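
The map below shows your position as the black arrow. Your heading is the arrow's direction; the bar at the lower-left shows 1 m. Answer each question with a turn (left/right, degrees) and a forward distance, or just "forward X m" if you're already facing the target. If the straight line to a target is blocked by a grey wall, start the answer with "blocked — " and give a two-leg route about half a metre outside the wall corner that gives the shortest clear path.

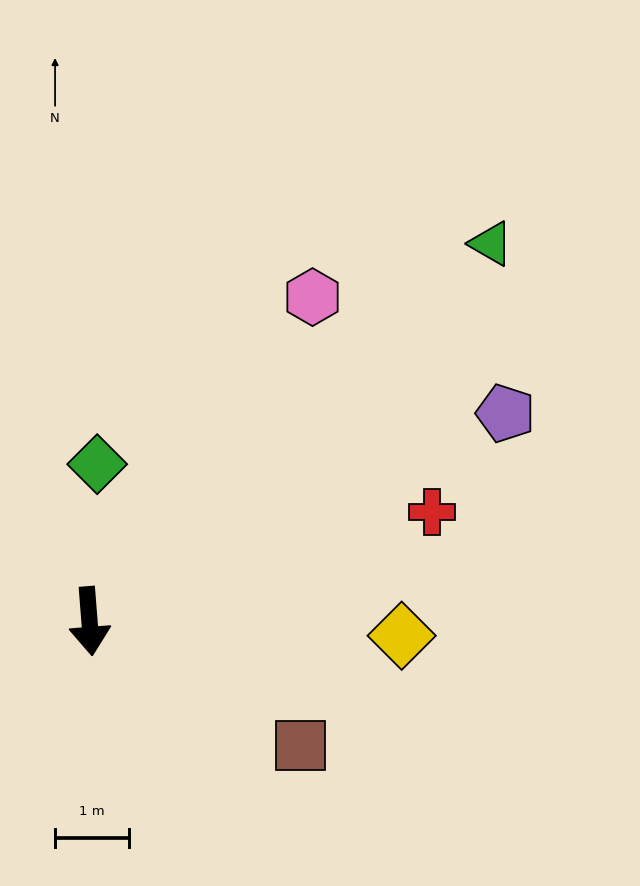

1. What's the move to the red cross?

turn left 103°, forward 4.9 m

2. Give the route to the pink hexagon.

turn left 141°, forward 5.3 m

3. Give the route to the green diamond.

turn left 173°, forward 2.1 m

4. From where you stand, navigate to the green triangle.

turn left 129°, forward 7.4 m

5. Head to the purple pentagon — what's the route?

turn left 112°, forward 6.3 m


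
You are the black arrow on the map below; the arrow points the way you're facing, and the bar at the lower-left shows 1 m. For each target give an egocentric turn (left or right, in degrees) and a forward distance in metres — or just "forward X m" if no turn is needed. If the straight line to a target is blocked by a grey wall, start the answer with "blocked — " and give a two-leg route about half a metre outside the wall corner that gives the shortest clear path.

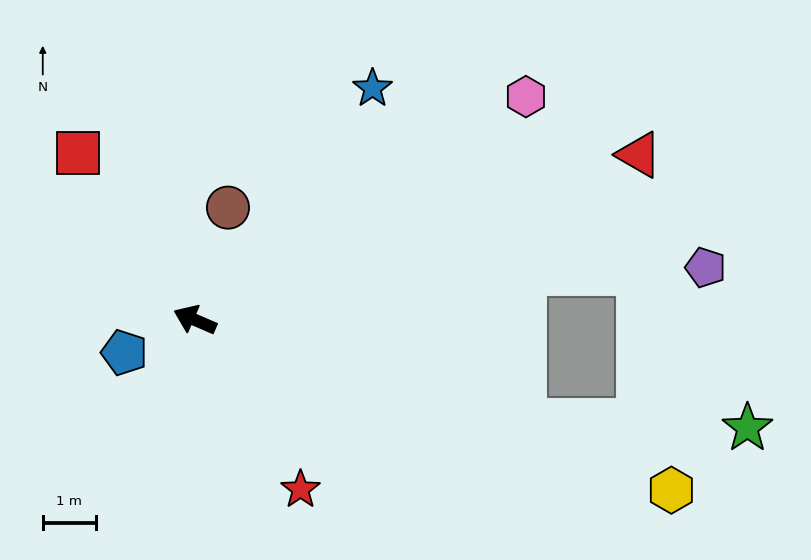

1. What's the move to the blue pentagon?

turn left 48°, forward 1.5 m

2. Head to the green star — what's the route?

blocked — turn right 174°, forward 6.5 m, then turn left 16°, forward 4.2 m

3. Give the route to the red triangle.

turn right 136°, forward 8.9 m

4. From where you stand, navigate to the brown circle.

turn right 83°, forward 2.2 m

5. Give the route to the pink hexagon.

turn right 123°, forward 7.5 m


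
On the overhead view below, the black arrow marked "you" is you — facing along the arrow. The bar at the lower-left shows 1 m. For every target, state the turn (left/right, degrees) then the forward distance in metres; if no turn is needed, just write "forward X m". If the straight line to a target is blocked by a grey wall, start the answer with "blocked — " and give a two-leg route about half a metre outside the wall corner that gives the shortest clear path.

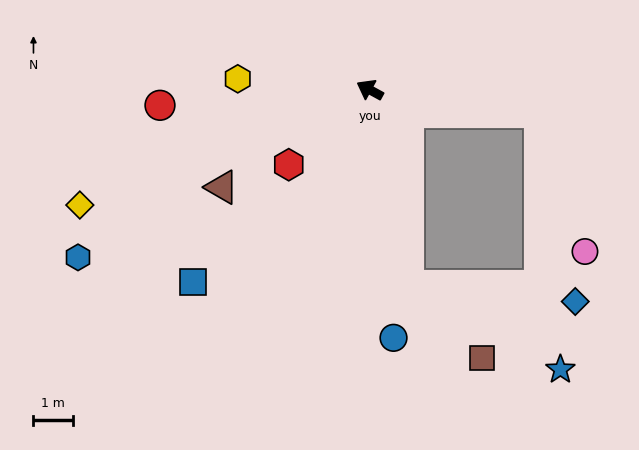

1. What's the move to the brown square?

blocked — turn left 129°, forward 5.1 m, then turn left 36°, forward 2.6 m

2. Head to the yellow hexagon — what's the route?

turn left 24°, forward 3.4 m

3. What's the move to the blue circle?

turn left 124°, forward 6.4 m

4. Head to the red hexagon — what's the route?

turn left 71°, forward 2.8 m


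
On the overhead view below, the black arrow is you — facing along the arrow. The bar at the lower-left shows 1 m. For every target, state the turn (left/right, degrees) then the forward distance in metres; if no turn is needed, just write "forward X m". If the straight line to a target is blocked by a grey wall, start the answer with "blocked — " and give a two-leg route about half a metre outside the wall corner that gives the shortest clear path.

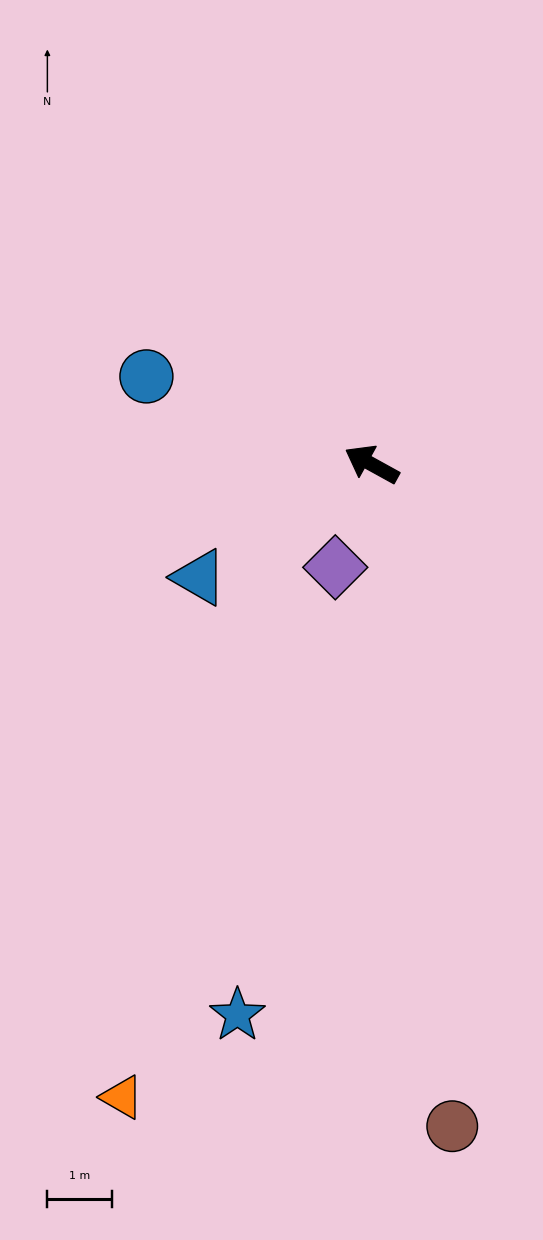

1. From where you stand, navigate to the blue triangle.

turn left 62°, forward 3.2 m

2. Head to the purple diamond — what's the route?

turn left 99°, forward 1.7 m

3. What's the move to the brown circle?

turn left 126°, forward 10.4 m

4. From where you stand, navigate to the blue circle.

turn left 8°, forward 3.8 m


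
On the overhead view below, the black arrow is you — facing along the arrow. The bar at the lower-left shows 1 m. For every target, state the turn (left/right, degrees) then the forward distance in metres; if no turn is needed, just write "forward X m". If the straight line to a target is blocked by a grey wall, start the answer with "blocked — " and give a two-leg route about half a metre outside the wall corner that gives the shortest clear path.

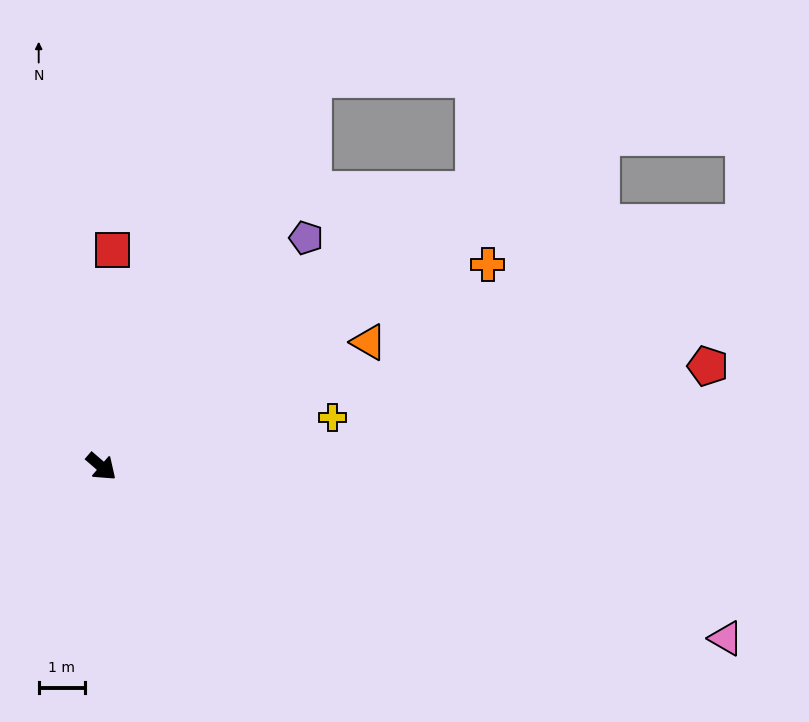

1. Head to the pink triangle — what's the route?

turn left 25°, forward 14.1 m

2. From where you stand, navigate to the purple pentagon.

turn left 89°, forward 6.7 m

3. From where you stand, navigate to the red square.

turn left 128°, forward 4.7 m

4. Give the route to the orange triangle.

turn left 66°, forward 6.4 m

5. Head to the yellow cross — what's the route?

turn left 53°, forward 5.1 m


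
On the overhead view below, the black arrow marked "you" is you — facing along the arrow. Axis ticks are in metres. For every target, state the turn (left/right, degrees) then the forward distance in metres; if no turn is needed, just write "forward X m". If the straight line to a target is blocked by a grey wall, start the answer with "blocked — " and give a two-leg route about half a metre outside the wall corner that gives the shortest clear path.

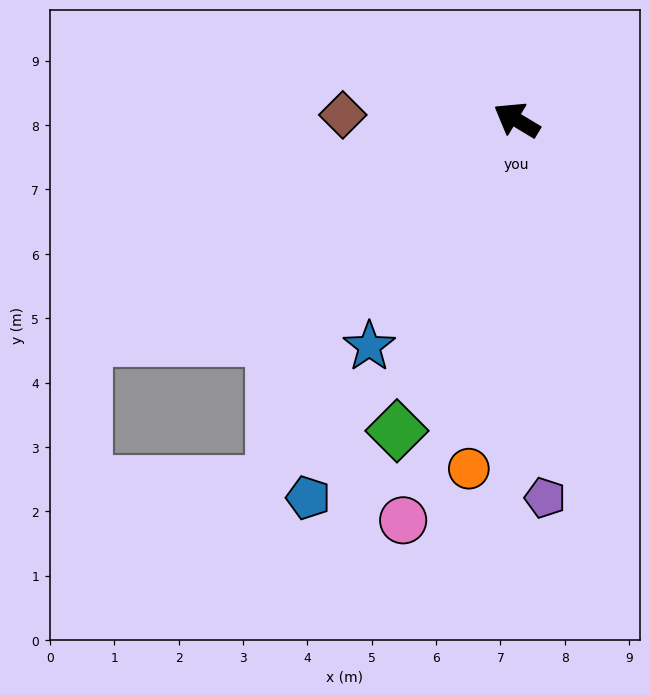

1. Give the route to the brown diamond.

turn left 29°, forward 2.7 m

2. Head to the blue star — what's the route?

turn left 88°, forward 4.2 m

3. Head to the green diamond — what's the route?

turn left 100°, forward 5.2 m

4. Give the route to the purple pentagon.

turn left 125°, forward 5.9 m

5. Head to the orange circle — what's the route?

turn left 113°, forward 5.5 m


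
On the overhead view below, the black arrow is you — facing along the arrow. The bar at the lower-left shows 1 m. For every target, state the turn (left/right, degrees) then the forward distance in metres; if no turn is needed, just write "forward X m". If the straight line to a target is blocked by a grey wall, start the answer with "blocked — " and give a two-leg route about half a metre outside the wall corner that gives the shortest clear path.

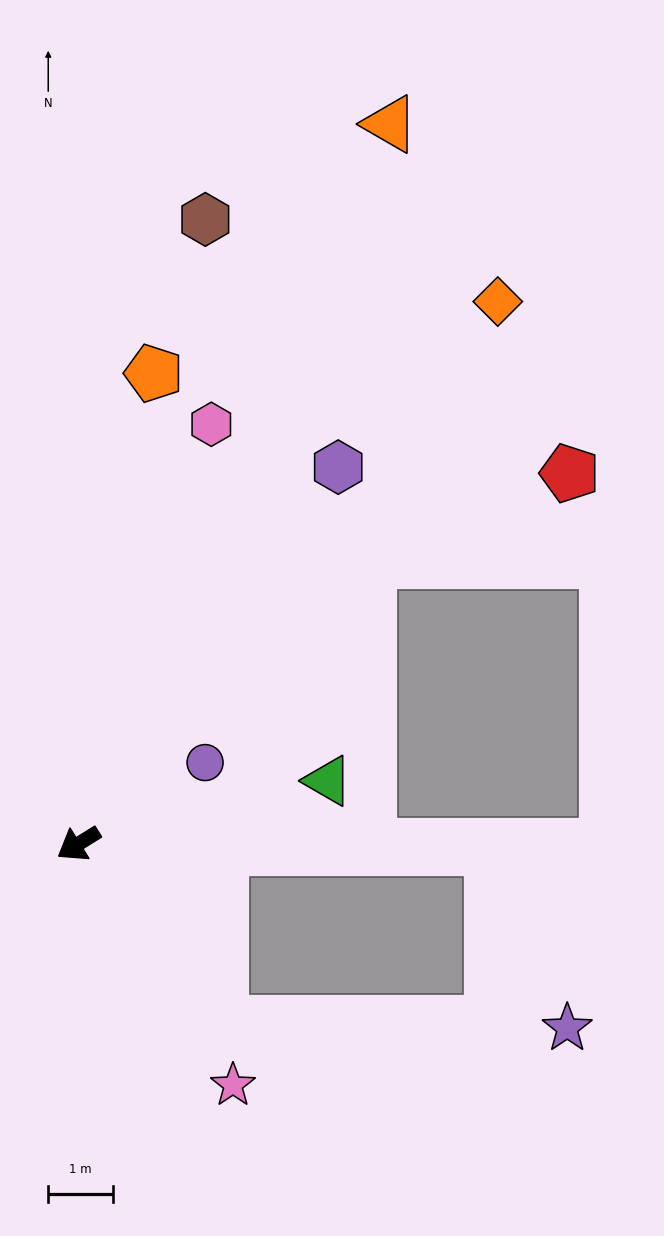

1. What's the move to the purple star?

blocked — turn left 97°, forward 3.5 m, then turn left 50°, forward 5.3 m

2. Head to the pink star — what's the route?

turn left 91°, forward 4.4 m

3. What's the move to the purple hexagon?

turn right 157°, forward 7.1 m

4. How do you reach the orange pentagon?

turn right 131°, forward 7.3 m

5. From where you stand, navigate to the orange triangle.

turn right 145°, forward 12.1 m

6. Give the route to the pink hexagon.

turn right 139°, forward 6.8 m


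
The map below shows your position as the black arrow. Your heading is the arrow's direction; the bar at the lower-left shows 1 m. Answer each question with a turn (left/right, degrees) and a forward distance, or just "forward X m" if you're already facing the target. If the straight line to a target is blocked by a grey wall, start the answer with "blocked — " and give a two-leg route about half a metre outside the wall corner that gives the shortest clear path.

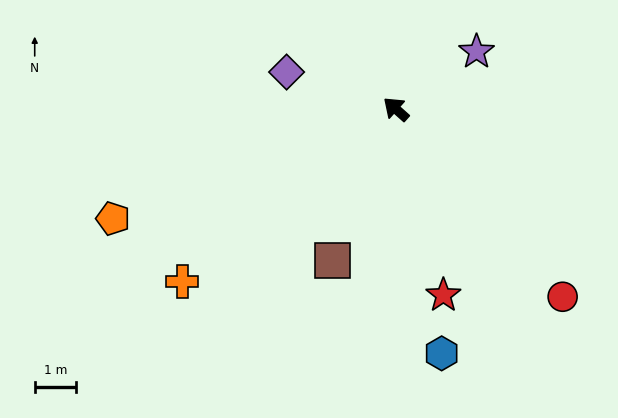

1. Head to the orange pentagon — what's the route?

turn left 63°, forward 7.3 m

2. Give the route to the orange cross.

turn left 81°, forward 6.6 m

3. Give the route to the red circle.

turn left 173°, forward 6.0 m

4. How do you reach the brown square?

turn left 109°, forward 3.9 m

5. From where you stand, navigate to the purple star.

turn right 103°, forward 2.4 m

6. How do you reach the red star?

turn left 146°, forward 4.6 m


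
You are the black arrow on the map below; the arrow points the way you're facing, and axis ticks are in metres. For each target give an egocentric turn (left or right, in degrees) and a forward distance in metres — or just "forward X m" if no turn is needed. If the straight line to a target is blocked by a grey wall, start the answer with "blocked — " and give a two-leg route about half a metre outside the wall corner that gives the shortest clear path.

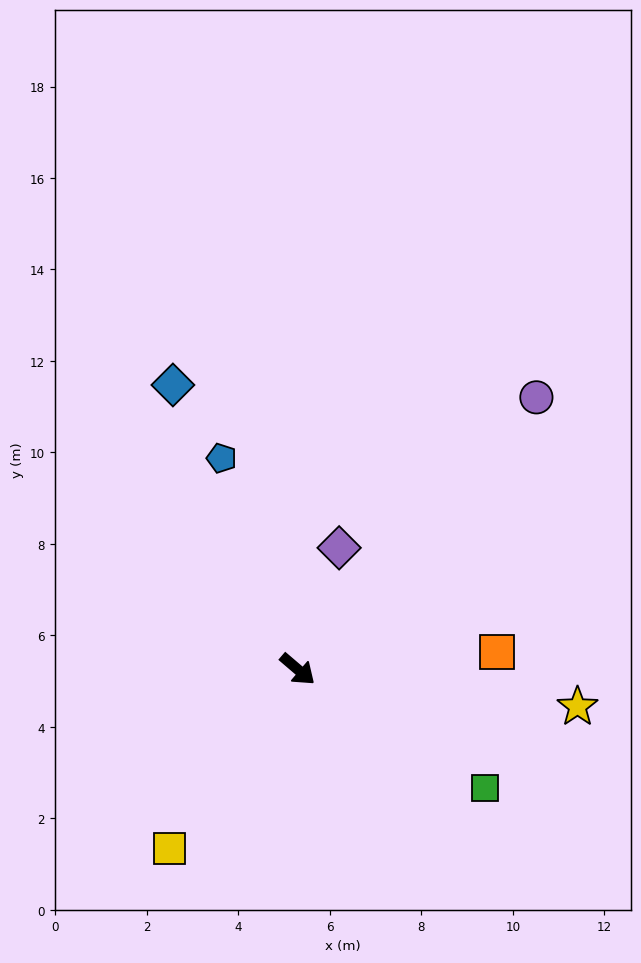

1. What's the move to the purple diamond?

turn left 112°, forward 2.8 m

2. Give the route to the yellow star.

turn left 33°, forward 6.2 m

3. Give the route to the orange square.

turn left 46°, forward 4.4 m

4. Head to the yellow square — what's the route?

turn right 85°, forward 4.8 m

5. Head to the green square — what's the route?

turn left 8°, forward 4.9 m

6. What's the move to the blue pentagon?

turn left 150°, forward 4.9 m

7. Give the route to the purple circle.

turn left 89°, forward 7.9 m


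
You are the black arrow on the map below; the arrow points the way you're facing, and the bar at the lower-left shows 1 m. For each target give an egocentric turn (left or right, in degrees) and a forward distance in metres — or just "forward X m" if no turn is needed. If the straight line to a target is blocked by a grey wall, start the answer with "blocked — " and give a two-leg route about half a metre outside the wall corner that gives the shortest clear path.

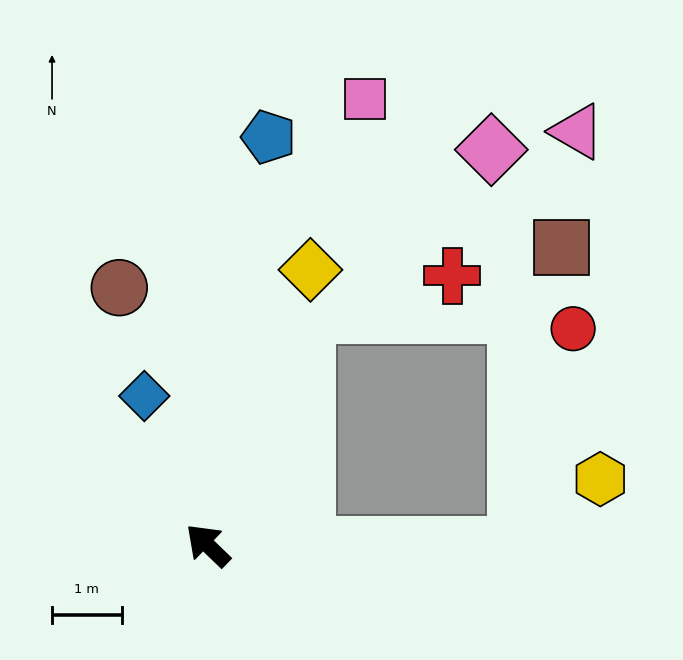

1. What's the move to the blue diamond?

turn right 23°, forward 2.3 m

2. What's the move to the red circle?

blocked — turn right 136°, forward 4.4 m, then turn left 76°, forward 3.2 m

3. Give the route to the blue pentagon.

turn right 55°, forward 5.9 m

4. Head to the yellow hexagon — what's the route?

blocked — turn right 136°, forward 4.4 m, then turn left 39°, forward 1.5 m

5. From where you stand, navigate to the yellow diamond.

turn right 67°, forward 4.2 m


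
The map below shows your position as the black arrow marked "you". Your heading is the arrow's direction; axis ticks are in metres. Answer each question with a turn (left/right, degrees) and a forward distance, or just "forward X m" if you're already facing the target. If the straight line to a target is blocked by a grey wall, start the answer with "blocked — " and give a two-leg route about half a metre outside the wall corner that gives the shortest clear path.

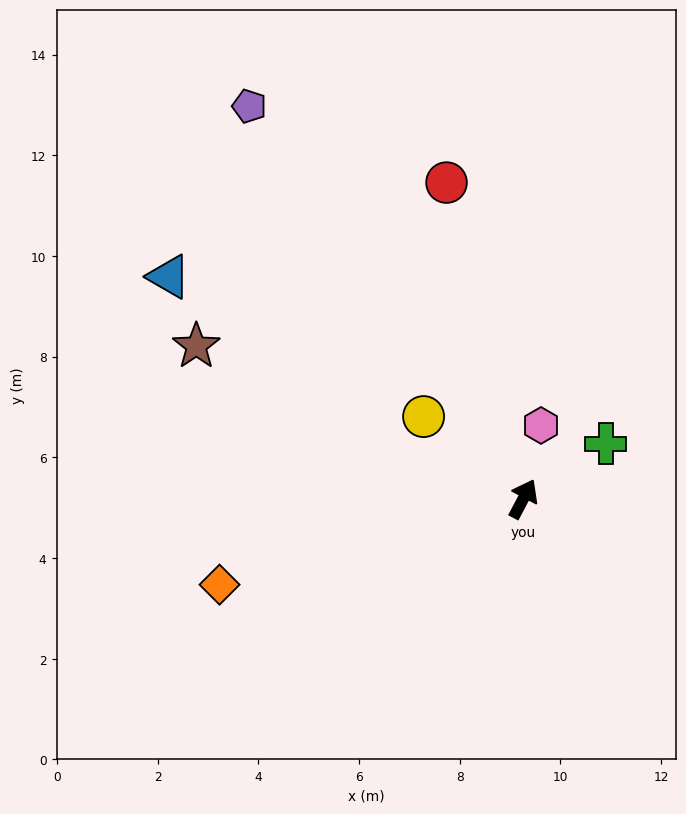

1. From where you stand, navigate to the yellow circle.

turn left 78°, forward 2.6 m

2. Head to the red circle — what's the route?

turn left 41°, forward 6.5 m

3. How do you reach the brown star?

turn left 93°, forward 7.2 m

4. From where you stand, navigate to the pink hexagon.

turn left 14°, forward 1.5 m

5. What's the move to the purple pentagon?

turn left 63°, forward 9.5 m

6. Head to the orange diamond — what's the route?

turn left 134°, forward 6.3 m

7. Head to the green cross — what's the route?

turn right 28°, forward 2.0 m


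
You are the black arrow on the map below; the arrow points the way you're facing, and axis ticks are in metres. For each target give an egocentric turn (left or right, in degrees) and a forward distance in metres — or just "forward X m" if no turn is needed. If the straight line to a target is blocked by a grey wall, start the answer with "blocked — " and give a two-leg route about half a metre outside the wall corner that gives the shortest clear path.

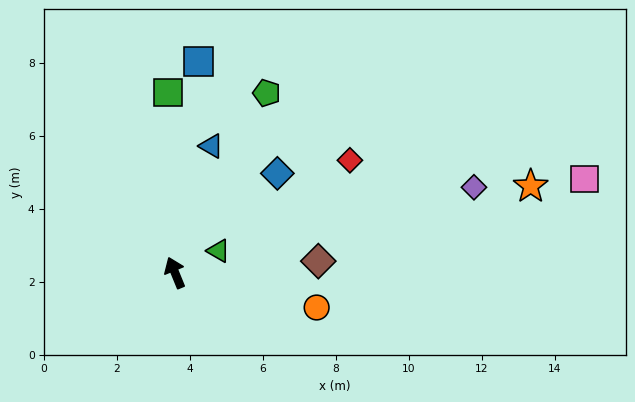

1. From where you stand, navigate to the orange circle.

turn right 126°, forward 4.0 m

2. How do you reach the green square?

turn right 20°, forward 4.9 m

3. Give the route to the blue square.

turn right 29°, forward 5.8 m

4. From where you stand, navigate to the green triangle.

turn right 86°, forward 1.3 m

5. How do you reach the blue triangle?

turn right 38°, forward 3.6 m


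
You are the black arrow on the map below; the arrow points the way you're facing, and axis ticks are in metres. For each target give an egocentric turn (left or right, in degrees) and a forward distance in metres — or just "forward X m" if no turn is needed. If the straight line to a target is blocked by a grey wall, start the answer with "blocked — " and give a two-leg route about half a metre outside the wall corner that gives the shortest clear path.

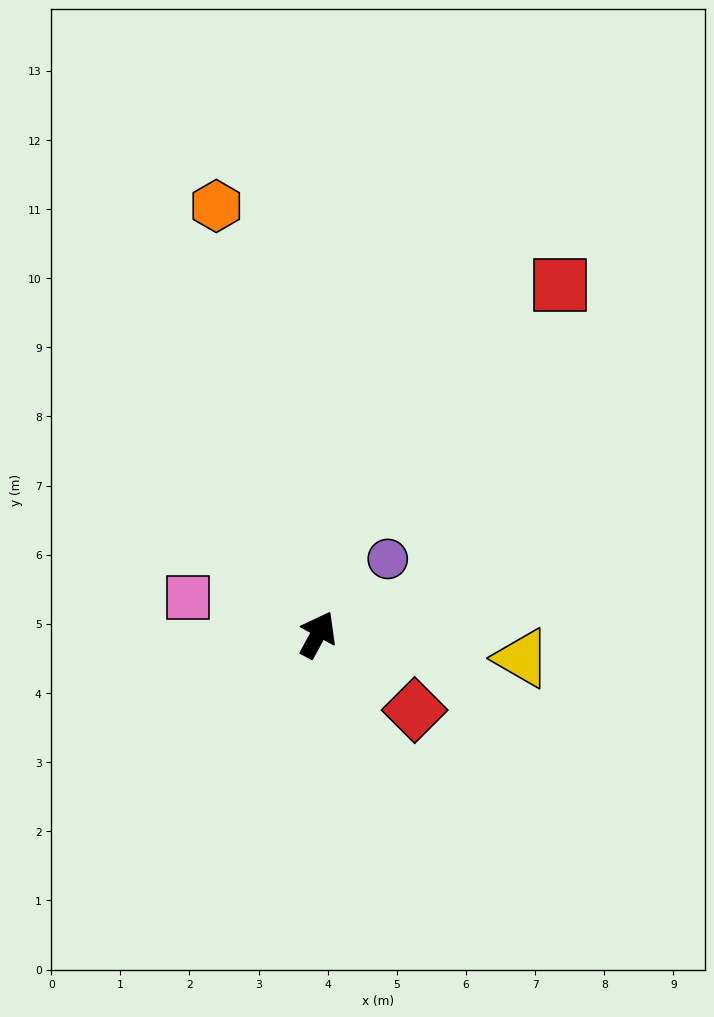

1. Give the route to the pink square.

turn left 102°, forward 1.9 m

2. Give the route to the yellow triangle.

turn right 68°, forward 3.0 m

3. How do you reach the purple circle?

turn right 14°, forward 1.5 m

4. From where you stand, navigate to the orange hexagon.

turn left 42°, forward 6.4 m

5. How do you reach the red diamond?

turn right 100°, forward 1.8 m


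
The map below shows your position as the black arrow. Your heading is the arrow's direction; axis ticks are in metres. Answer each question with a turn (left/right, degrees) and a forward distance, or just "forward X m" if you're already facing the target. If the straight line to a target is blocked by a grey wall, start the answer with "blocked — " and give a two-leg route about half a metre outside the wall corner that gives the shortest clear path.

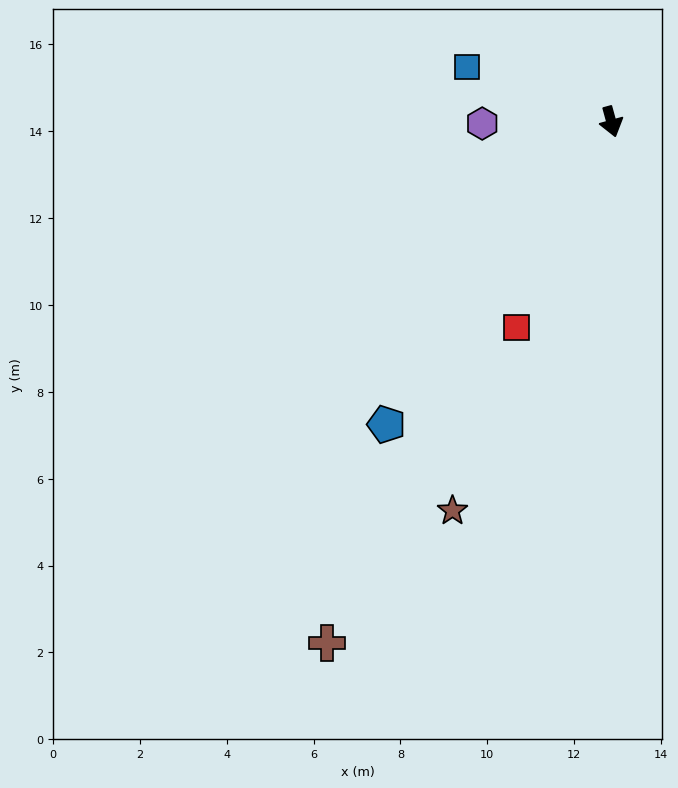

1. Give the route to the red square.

turn right 40°, forward 5.2 m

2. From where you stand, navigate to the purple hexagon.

turn right 105°, forward 3.0 m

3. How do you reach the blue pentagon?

turn right 52°, forward 8.7 m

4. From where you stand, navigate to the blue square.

turn right 126°, forward 3.6 m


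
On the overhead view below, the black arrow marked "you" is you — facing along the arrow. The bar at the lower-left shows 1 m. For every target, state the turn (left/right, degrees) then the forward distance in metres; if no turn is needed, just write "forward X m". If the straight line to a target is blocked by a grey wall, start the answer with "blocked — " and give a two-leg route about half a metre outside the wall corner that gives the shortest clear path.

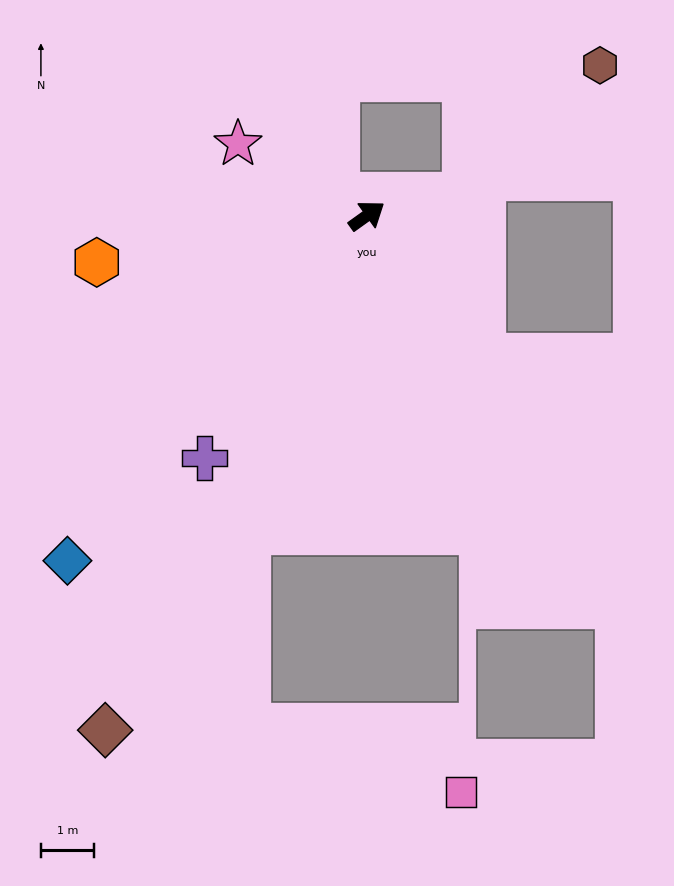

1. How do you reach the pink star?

turn left 115°, forward 2.8 m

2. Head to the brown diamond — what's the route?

turn right 153°, forward 10.8 m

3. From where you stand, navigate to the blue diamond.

turn right 167°, forward 8.6 m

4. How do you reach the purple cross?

turn right 159°, forward 5.5 m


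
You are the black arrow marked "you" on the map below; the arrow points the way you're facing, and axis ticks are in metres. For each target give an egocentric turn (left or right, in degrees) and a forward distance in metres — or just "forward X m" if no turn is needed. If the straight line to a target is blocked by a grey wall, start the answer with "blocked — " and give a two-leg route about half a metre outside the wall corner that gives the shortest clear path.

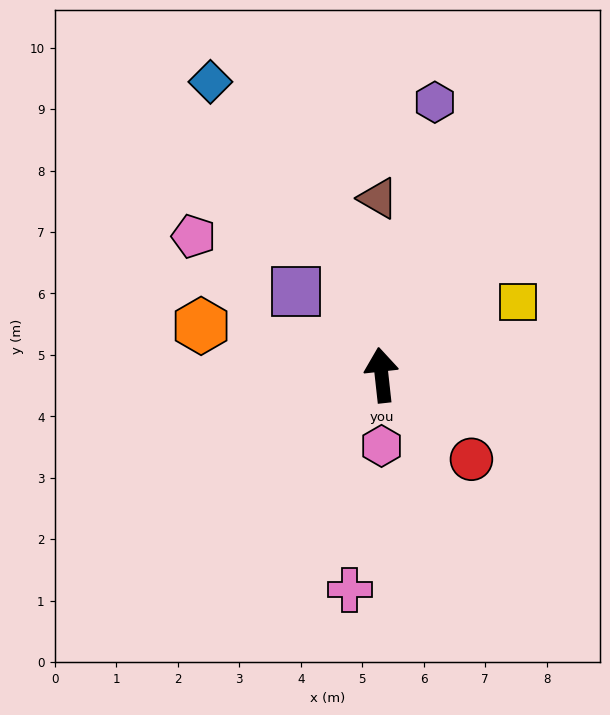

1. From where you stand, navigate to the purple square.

turn left 39°, forward 1.9 m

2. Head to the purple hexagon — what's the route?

turn right 17°, forward 4.5 m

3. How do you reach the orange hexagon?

turn left 68°, forward 3.0 m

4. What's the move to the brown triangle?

turn right 5°, forward 2.9 m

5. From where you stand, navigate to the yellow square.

turn right 68°, forward 2.5 m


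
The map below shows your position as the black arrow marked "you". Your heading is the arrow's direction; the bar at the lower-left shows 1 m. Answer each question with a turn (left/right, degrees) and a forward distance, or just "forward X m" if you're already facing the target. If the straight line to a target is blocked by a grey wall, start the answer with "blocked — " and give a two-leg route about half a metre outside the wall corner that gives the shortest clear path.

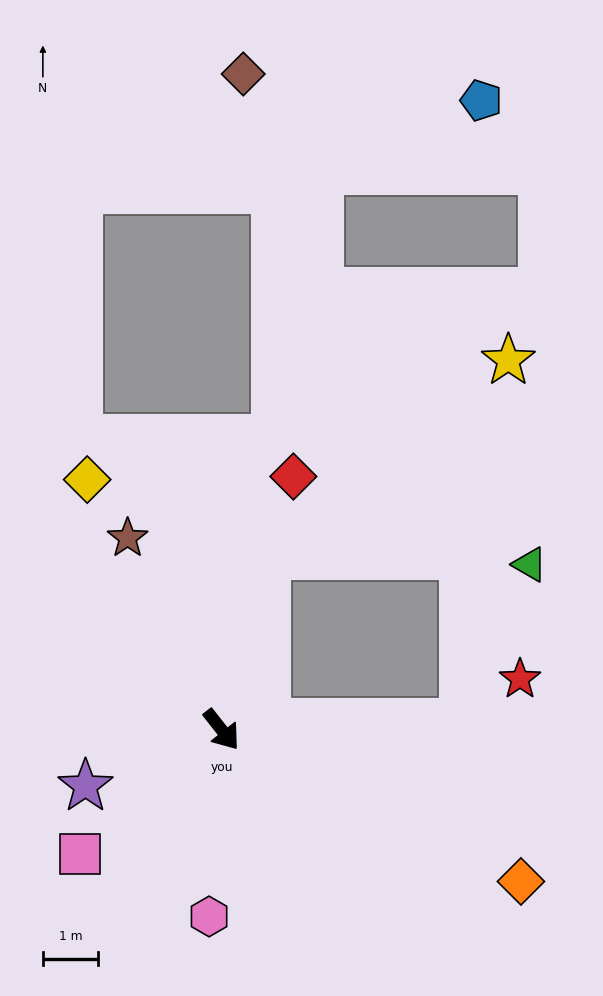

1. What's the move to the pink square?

turn right 87°, forward 3.4 m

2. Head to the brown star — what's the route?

turn left 168°, forward 3.9 m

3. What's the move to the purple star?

turn right 106°, forward 2.7 m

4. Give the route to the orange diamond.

turn left 25°, forward 6.1 m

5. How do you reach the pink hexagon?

turn right 42°, forward 3.4 m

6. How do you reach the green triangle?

blocked — turn left 54°, forward 4.4 m, then turn left 65°, forward 3.1 m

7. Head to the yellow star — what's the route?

blocked — turn left 127°, forward 3.3 m, then turn right 36°, forward 5.6 m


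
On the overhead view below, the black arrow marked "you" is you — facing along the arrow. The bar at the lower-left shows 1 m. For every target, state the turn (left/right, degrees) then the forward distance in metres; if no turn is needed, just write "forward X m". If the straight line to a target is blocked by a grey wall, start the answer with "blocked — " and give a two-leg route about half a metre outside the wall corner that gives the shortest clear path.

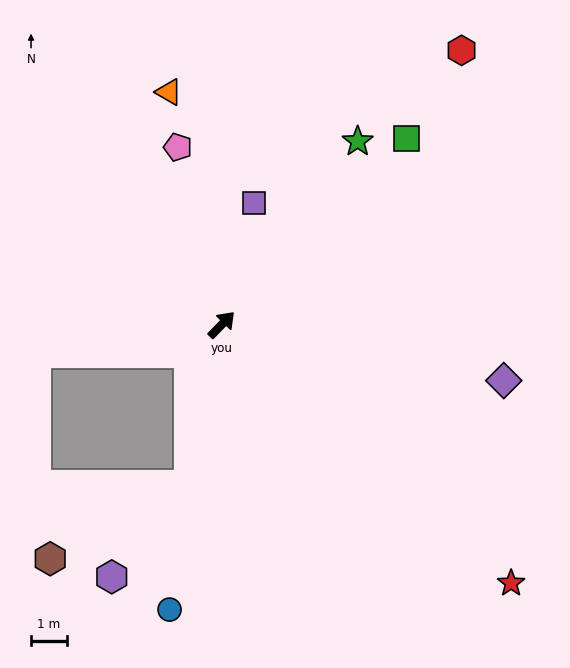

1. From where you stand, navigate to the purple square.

turn left 29°, forward 3.5 m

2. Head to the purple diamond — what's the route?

turn right 57°, forward 8.0 m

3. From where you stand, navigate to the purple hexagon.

blocked — turn right 147°, forward 4.6 m, then turn right 29°, forward 3.3 m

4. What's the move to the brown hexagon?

blocked — turn right 147°, forward 4.6 m, then turn right 51°, forward 4.4 m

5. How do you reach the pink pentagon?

turn left 58°, forward 5.1 m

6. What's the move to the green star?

turn left 8°, forward 6.4 m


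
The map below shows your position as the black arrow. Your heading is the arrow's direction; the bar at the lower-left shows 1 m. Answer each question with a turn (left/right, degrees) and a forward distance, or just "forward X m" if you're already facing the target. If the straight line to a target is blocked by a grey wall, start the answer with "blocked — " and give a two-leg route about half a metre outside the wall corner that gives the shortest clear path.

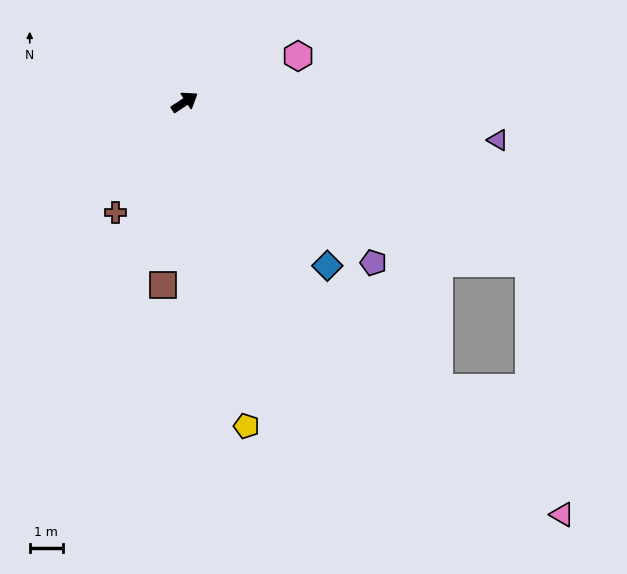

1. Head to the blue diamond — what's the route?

turn right 82°, forward 6.6 m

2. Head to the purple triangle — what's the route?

turn right 40°, forward 9.6 m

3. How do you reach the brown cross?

turn right 155°, forward 3.9 m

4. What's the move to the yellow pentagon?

turn right 113°, forward 10.0 m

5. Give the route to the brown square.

turn right 130°, forward 5.6 m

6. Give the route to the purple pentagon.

turn right 74°, forward 7.5 m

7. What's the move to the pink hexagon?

turn right 11°, forward 3.7 m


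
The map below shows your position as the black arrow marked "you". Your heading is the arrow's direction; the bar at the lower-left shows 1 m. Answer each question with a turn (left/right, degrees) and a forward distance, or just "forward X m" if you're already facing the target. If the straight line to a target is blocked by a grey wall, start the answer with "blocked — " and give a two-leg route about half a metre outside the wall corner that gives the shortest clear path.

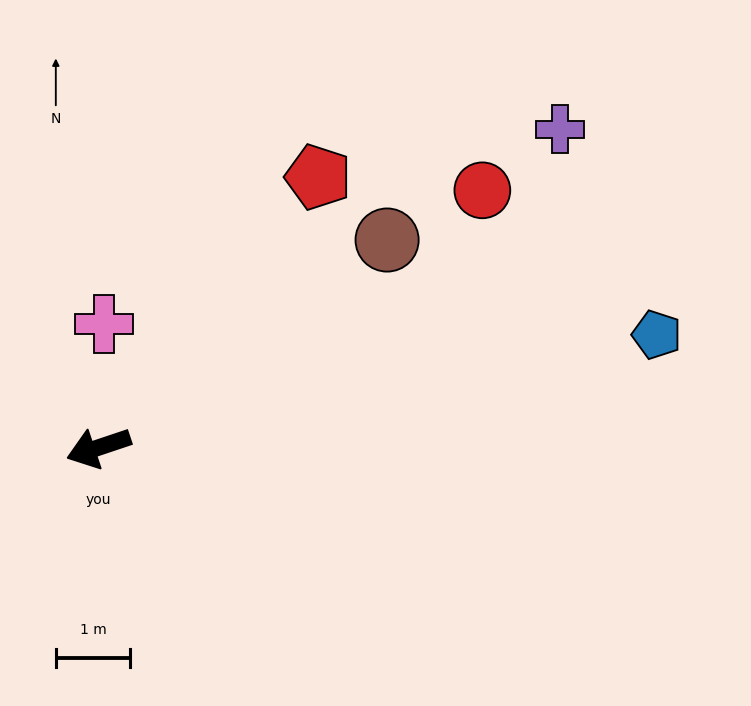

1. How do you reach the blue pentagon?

turn left 173°, forward 7.6 m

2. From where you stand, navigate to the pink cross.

turn right 111°, forward 1.7 m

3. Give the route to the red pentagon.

turn right 148°, forward 4.7 m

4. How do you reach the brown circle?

turn right 163°, forward 4.8 m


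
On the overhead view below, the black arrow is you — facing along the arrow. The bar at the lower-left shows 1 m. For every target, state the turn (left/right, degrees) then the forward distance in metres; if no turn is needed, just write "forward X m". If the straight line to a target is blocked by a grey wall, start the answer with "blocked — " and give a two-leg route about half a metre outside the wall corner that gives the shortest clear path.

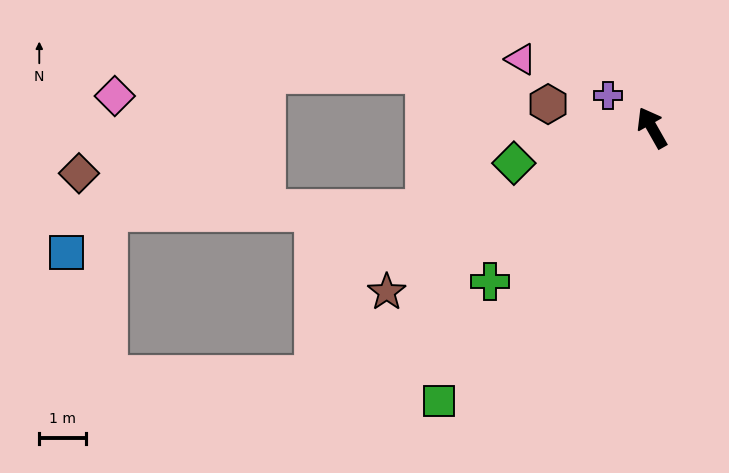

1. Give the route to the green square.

turn left 112°, forward 7.4 m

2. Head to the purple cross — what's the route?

turn left 24°, forward 1.2 m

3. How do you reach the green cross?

turn left 104°, forward 4.8 m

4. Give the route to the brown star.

turn left 92°, forward 6.7 m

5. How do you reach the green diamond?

turn left 75°, forward 3.0 m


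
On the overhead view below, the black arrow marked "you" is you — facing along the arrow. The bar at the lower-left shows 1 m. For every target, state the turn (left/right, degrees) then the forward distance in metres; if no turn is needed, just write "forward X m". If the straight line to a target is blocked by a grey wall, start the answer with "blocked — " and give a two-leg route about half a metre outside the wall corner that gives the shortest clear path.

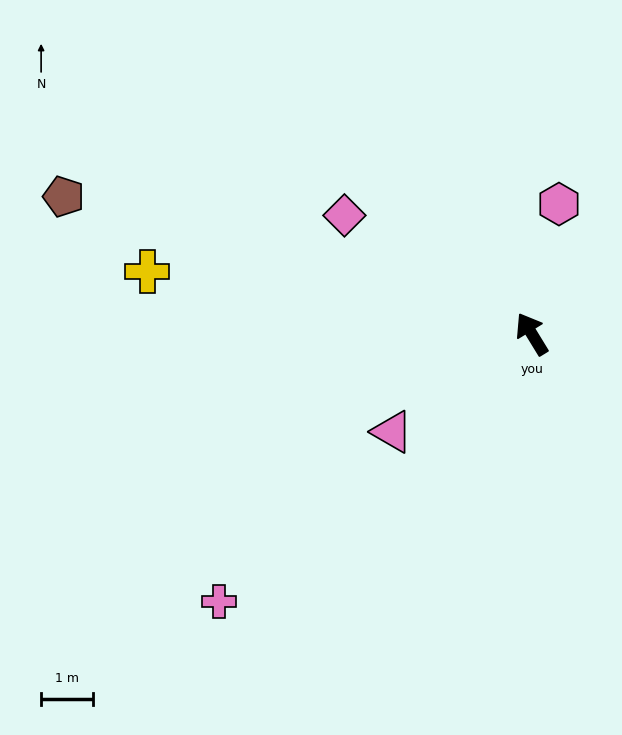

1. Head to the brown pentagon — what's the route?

turn left 42°, forward 9.4 m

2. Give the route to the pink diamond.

turn left 26°, forward 4.3 m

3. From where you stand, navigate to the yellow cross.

turn left 49°, forward 7.5 m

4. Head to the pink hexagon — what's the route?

turn right 43°, forward 2.6 m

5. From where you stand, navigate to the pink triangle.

turn left 94°, forward 3.3 m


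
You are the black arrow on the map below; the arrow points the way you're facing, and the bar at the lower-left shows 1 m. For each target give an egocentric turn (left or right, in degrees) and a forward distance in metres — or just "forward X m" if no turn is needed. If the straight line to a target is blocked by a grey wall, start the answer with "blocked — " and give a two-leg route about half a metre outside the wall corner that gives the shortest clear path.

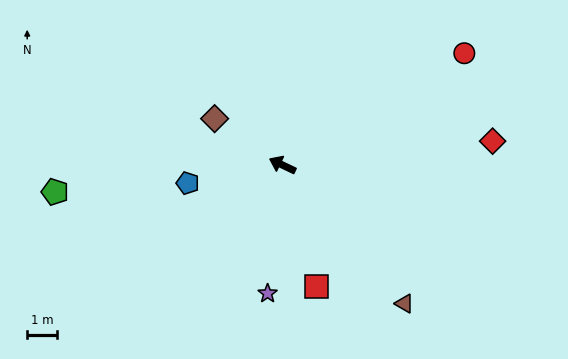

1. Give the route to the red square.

turn left 131°, forward 4.2 m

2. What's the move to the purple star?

turn left 109°, forward 4.3 m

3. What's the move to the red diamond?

turn right 148°, forward 7.1 m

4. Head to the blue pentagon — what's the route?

turn left 36°, forward 3.2 m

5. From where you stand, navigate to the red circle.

turn right 123°, forward 7.1 m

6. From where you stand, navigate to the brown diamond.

turn right 9°, forward 2.7 m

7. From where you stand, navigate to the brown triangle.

turn left 157°, forward 6.2 m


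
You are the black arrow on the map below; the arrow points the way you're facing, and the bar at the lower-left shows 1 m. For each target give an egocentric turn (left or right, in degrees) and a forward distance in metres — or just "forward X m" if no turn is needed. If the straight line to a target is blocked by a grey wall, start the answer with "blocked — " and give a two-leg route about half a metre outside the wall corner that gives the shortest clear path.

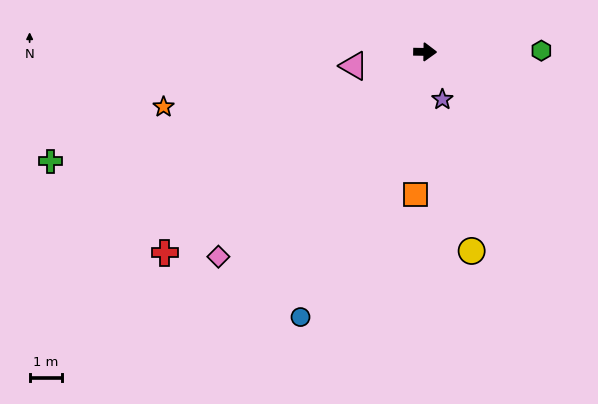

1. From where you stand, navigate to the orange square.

turn right 93°, forward 4.5 m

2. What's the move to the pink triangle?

turn right 168°, forward 2.3 m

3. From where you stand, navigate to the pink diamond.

turn right 134°, forward 9.1 m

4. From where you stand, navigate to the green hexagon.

forward 3.6 m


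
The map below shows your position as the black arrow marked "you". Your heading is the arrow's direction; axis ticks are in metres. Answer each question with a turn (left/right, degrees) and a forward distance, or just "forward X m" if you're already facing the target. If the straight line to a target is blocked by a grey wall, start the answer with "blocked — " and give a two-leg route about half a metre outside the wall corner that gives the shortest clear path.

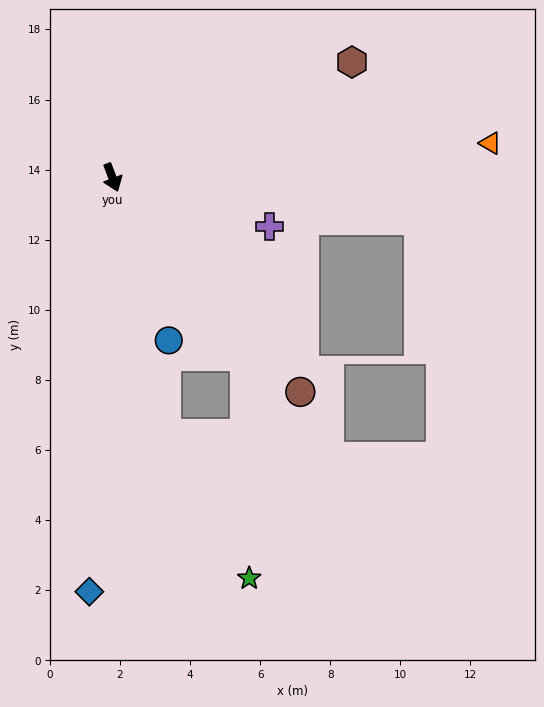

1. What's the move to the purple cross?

turn left 52°, forward 4.7 m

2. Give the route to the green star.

blocked — turn right 9°, forward 7.5 m, then turn left 18°, forward 4.7 m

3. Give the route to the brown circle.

turn left 20°, forward 8.1 m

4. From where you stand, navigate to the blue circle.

forward 4.9 m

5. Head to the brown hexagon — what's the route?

turn left 95°, forward 7.6 m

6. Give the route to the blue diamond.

turn right 24°, forward 11.8 m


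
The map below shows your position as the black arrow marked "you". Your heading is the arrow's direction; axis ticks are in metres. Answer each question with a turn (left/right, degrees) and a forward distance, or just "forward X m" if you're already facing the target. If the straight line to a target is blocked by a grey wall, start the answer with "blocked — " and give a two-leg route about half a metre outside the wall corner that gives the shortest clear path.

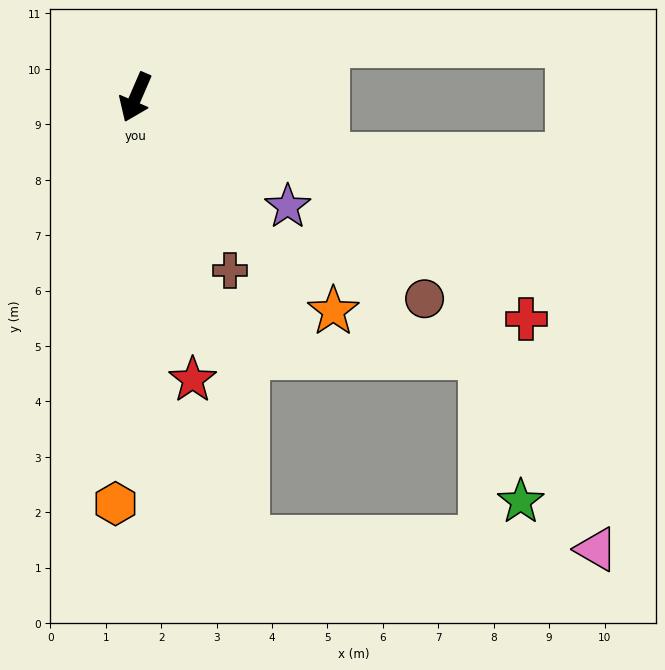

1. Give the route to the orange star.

turn left 66°, forward 5.3 m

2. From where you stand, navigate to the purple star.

turn left 78°, forward 3.4 m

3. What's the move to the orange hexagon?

turn left 21°, forward 7.3 m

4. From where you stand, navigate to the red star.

turn left 35°, forward 5.2 m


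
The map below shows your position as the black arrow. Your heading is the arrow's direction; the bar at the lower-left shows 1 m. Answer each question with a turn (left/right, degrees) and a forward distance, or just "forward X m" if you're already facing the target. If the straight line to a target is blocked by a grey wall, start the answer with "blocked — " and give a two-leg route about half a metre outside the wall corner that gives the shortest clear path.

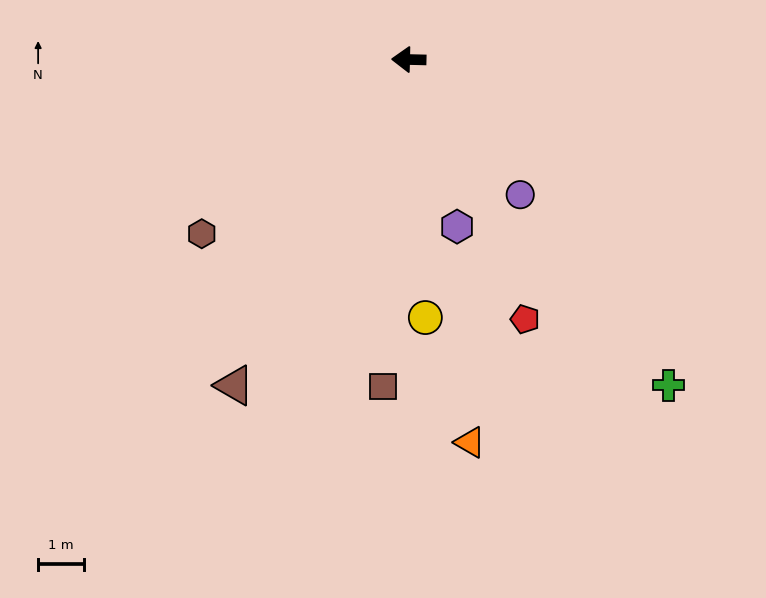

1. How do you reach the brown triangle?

turn left 63°, forward 8.1 m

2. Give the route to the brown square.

turn left 87°, forward 7.2 m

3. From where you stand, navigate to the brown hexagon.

turn left 41°, forward 5.9 m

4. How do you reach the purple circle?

turn left 131°, forward 3.8 m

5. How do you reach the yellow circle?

turn left 95°, forward 5.6 m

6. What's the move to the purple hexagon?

turn left 107°, forward 3.8 m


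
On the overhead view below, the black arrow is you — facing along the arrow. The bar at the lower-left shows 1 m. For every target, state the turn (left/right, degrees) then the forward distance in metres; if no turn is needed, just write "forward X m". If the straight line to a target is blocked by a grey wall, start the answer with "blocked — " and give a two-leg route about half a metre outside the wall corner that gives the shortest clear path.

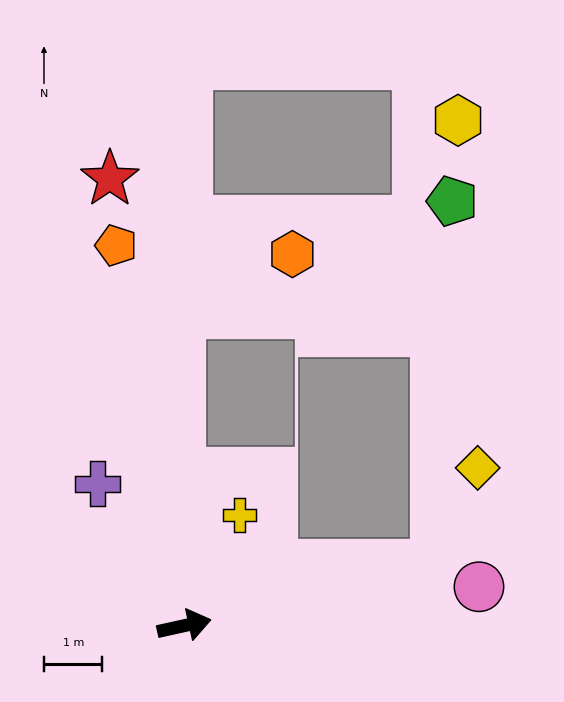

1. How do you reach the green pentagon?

blocked — forward 4.4 m, then turn left 75°, forward 6.2 m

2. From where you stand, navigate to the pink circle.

turn right 5°, forward 5.1 m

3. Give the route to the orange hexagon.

blocked — turn left 78°, forward 5.3 m, then turn right 62°, forward 2.2 m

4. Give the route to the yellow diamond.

blocked — forward 4.4 m, then turn left 54°, forward 1.8 m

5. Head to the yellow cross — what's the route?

turn left 51°, forward 2.1 m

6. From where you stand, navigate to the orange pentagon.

turn left 88°, forward 6.6 m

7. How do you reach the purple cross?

turn left 109°, forward 2.8 m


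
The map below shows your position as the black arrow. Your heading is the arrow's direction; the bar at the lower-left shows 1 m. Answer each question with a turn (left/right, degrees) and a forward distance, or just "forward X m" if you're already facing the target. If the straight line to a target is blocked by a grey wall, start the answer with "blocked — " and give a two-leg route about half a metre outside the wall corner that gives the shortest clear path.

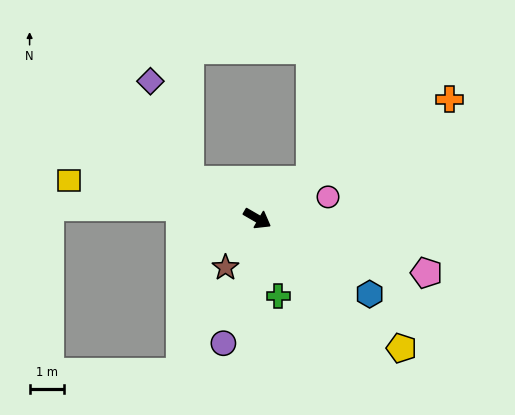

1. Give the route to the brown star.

turn right 93°, forward 1.7 m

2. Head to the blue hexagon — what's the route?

turn right 4°, forward 4.0 m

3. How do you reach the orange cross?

turn left 62°, forward 6.7 m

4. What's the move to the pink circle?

turn left 47°, forward 2.2 m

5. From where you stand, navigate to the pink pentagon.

turn left 12°, forward 5.2 m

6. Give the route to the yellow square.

turn right 161°, forward 5.7 m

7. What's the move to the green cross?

turn right 45°, forward 2.4 m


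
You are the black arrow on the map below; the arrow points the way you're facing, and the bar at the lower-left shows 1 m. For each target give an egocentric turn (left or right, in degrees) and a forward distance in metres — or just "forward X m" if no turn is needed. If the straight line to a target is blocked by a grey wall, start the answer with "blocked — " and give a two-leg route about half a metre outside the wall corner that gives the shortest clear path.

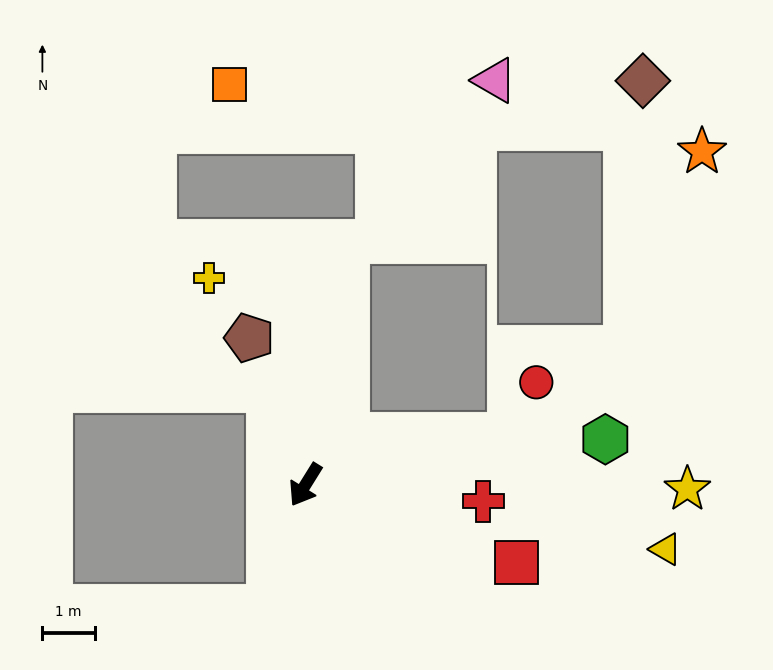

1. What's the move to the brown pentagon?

turn right 127°, forward 3.0 m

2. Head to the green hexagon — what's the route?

turn left 131°, forward 5.8 m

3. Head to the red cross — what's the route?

turn left 117°, forward 3.4 m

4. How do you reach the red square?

turn left 102°, forward 4.3 m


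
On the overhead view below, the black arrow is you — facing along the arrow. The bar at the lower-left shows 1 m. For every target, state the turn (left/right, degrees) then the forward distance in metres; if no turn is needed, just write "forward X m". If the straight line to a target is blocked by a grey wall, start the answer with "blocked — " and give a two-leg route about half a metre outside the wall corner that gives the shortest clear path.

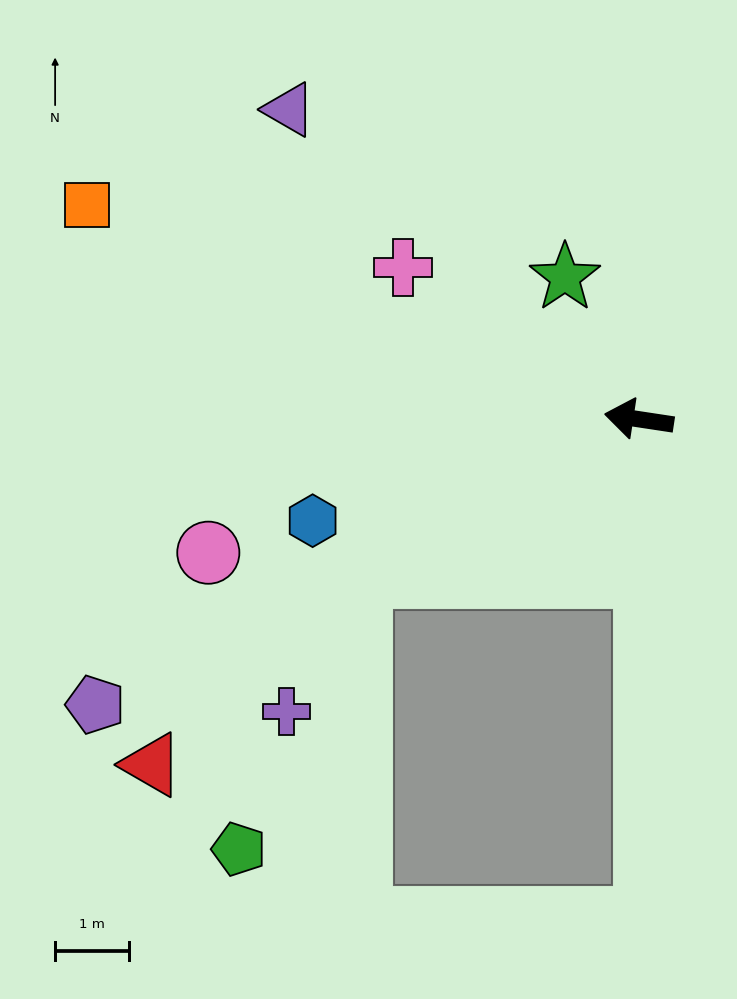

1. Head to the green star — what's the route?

turn right 54°, forward 2.2 m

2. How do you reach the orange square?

turn right 13°, forward 8.0 m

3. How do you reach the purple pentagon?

turn left 36°, forward 8.3 m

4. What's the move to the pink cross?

turn right 24°, forward 3.8 m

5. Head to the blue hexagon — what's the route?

turn left 26°, forward 4.6 m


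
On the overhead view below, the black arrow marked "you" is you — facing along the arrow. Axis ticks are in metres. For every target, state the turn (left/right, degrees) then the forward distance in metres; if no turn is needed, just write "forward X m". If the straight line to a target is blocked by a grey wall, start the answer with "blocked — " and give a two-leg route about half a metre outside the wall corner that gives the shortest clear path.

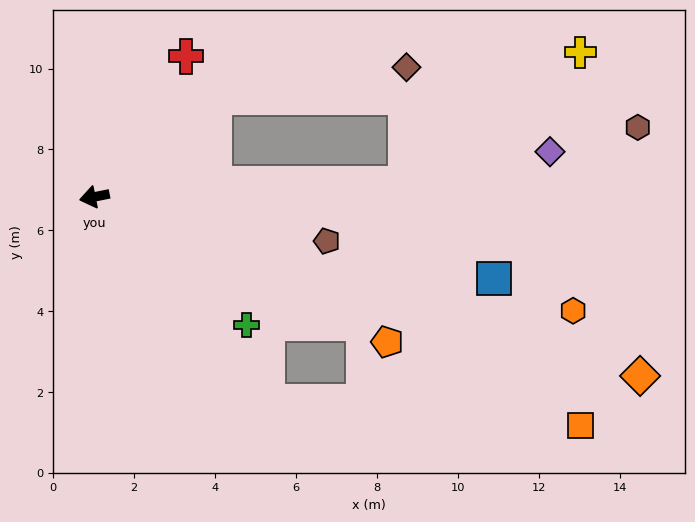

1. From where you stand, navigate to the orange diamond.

turn left 150°, forward 14.2 m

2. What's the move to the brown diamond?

blocked — turn right 152°, forward 3.9 m, then turn right 30°, forward 4.8 m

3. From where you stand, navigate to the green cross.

turn left 129°, forward 4.9 m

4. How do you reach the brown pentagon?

turn left 158°, forward 5.8 m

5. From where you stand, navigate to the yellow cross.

blocked — turn left 171°, forward 7.7 m, then turn left 34°, forward 5.4 m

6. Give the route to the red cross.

turn right 134°, forward 4.1 m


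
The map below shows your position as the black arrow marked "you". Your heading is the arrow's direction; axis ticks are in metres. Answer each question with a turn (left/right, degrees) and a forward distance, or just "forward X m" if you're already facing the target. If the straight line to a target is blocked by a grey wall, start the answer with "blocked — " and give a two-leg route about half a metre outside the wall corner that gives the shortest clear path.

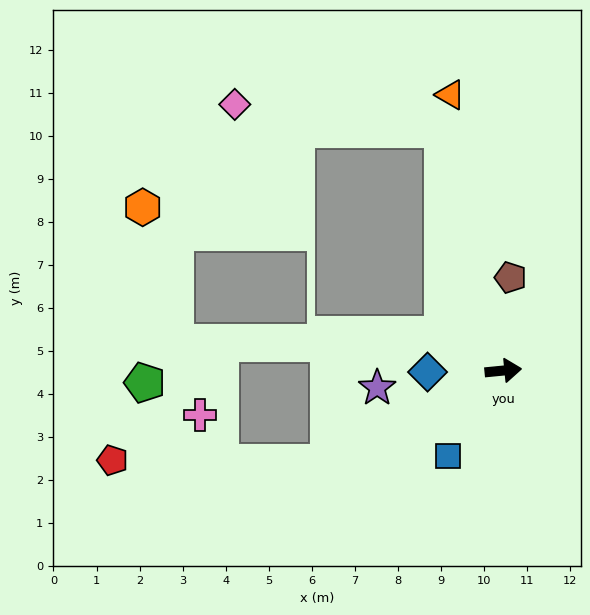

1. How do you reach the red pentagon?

blocked — turn right 158°, forward 4.6 m, then turn right 28°, forward 5.0 m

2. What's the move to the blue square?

turn right 128°, forward 2.4 m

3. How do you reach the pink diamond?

blocked — turn left 99°, forward 5.8 m, then turn left 69°, forward 4.9 m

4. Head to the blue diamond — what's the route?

turn left 176°, forward 1.8 m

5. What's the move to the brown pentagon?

turn left 80°, forward 2.2 m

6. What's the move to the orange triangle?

turn left 95°, forward 6.5 m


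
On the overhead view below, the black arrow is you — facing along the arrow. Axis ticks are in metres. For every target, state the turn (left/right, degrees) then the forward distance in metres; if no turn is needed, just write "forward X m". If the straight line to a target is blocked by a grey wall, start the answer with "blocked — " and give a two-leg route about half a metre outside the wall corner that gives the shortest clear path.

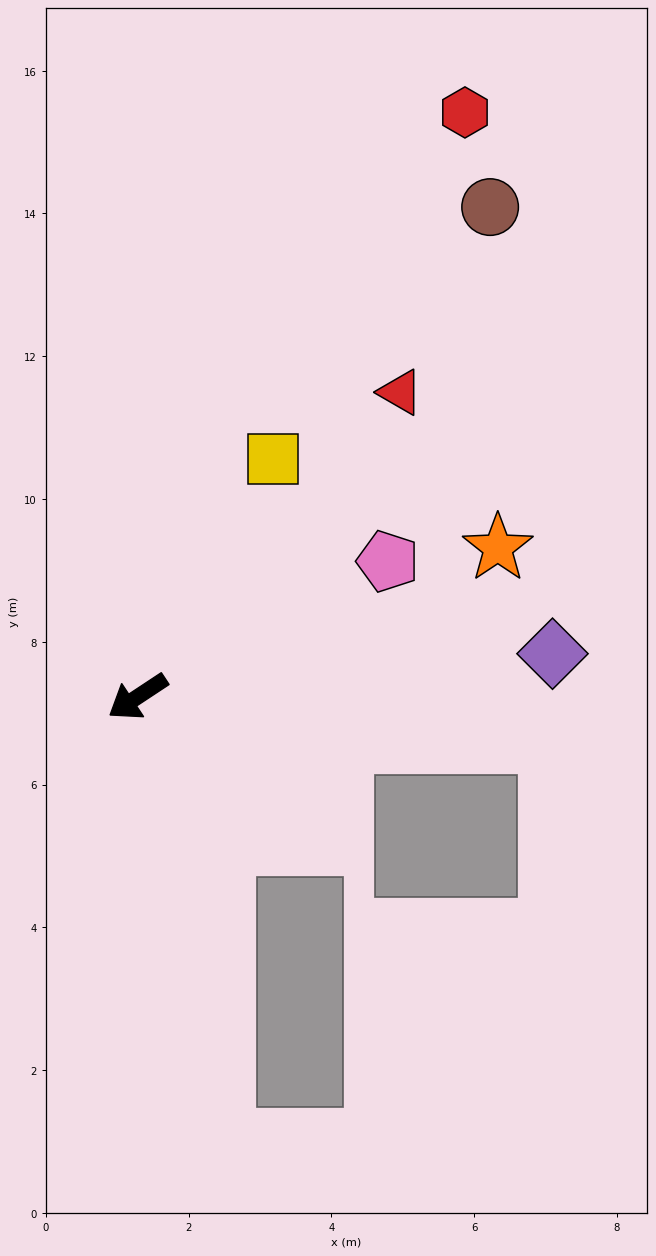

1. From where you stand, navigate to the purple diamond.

turn left 152°, forward 5.8 m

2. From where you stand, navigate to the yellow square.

turn right 153°, forward 3.8 m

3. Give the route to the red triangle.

turn right 164°, forward 5.6 m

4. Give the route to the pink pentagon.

turn left 175°, forward 4.0 m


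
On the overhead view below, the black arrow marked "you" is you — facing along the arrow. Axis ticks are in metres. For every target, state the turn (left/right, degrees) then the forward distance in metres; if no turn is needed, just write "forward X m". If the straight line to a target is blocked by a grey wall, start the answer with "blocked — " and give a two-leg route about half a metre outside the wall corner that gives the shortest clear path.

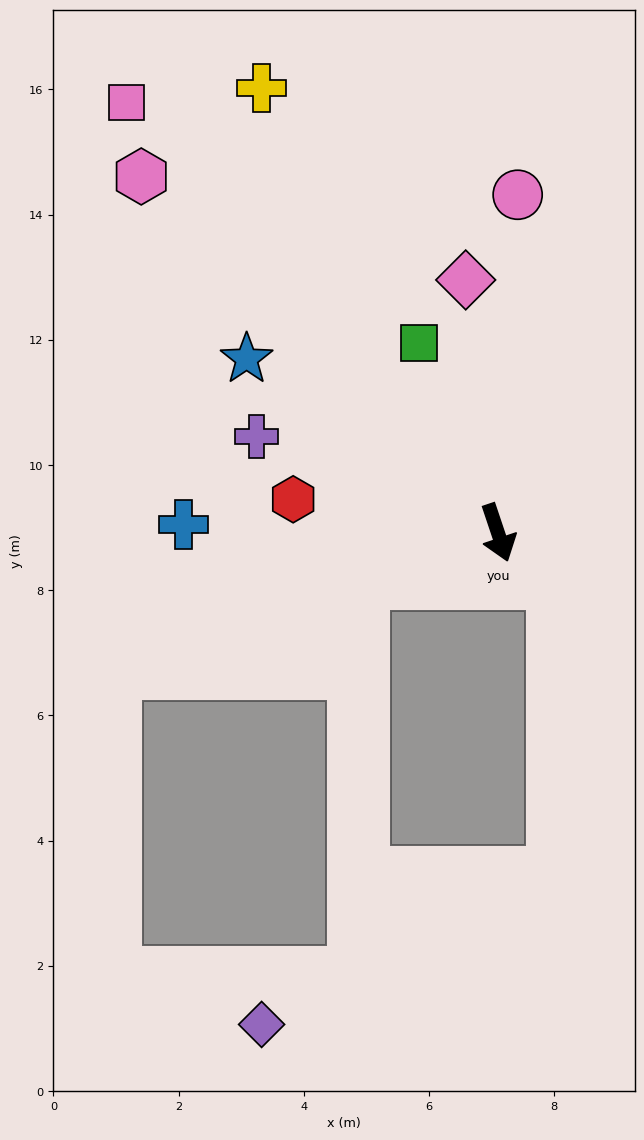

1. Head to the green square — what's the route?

turn right 176°, forward 3.3 m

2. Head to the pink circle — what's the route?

turn left 158°, forward 5.4 m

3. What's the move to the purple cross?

turn right 130°, forward 4.2 m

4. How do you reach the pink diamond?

turn left 169°, forward 4.1 m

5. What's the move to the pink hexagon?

turn right 154°, forward 8.1 m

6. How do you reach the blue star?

turn right 143°, forward 4.9 m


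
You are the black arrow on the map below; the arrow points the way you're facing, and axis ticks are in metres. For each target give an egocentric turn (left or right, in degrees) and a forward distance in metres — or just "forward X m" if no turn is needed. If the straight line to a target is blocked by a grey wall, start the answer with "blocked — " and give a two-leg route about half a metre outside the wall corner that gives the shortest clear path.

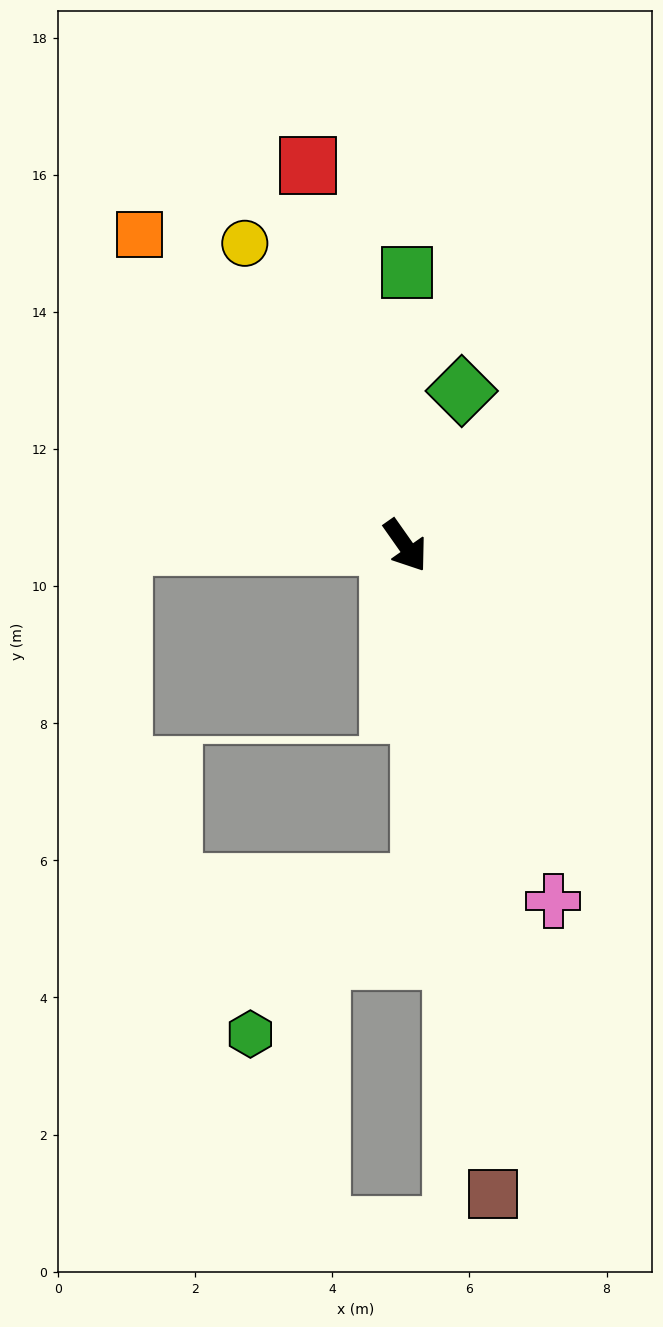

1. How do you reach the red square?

turn left 159°, forward 5.7 m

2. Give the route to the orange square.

turn right 175°, forward 6.0 m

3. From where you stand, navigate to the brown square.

turn right 27°, forward 9.5 m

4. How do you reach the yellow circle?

turn left 173°, forward 5.0 m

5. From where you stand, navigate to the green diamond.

turn left 125°, forward 2.4 m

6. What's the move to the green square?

turn left 145°, forward 4.0 m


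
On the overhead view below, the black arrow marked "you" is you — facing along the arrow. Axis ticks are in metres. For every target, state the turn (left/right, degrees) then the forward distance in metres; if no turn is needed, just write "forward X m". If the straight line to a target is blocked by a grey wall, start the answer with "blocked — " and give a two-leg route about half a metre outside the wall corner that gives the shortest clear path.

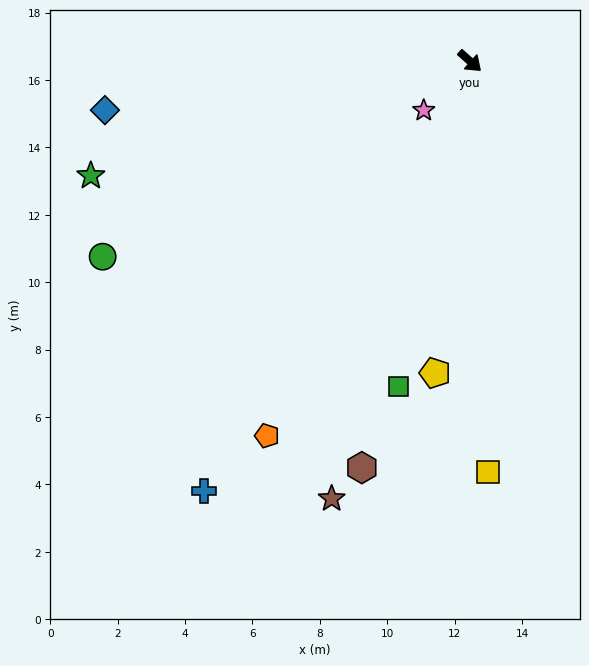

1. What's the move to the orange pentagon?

turn right 77°, forward 12.6 m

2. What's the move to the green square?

turn right 61°, forward 9.9 m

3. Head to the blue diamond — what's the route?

turn right 131°, forward 10.9 m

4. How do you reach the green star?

turn right 121°, forward 11.8 m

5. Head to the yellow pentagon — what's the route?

turn right 55°, forward 9.3 m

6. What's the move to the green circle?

turn right 110°, forward 12.3 m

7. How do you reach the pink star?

turn right 91°, forward 2.0 m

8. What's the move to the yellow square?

turn right 46°, forward 12.2 m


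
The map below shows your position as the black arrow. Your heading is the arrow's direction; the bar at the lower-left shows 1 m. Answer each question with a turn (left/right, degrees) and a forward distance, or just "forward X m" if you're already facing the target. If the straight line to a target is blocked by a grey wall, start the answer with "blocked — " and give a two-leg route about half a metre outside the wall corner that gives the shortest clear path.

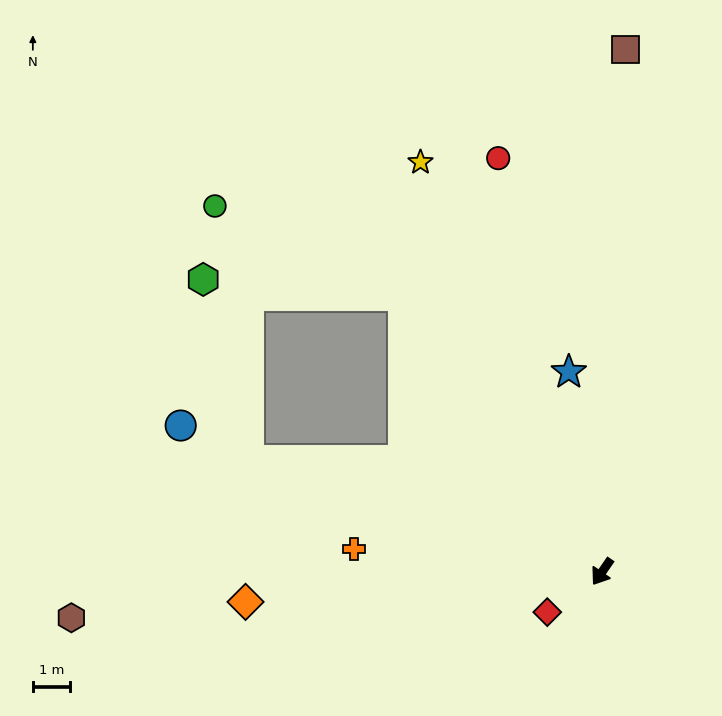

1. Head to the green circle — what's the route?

blocked — turn right 110°, forward 9.1 m, then turn left 29°, forward 5.6 m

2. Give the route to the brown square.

turn right 148°, forward 14.0 m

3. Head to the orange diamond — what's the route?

turn right 51°, forward 9.6 m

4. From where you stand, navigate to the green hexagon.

blocked — turn right 110°, forward 9.1 m, then turn left 50°, forward 5.4 m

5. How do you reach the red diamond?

turn right 19°, forward 1.8 m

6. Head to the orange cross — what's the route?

turn right 61°, forward 6.7 m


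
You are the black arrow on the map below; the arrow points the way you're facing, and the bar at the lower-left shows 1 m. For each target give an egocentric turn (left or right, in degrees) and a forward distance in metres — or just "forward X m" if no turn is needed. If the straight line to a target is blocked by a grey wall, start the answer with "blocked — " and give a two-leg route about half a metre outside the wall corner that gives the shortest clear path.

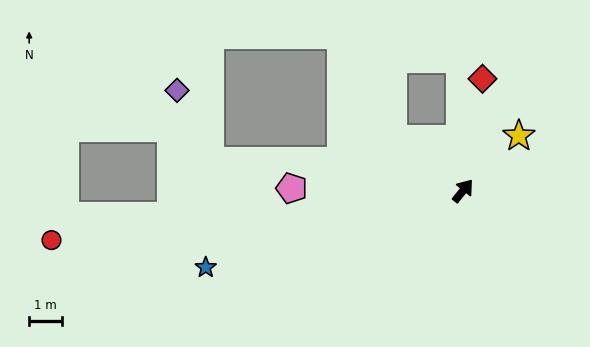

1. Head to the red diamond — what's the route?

turn left 29°, forward 3.5 m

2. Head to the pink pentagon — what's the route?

turn left 128°, forward 5.2 m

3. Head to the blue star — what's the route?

turn left 145°, forward 8.2 m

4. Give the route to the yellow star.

turn right 7°, forward 2.4 m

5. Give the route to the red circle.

turn left 135°, forward 12.6 m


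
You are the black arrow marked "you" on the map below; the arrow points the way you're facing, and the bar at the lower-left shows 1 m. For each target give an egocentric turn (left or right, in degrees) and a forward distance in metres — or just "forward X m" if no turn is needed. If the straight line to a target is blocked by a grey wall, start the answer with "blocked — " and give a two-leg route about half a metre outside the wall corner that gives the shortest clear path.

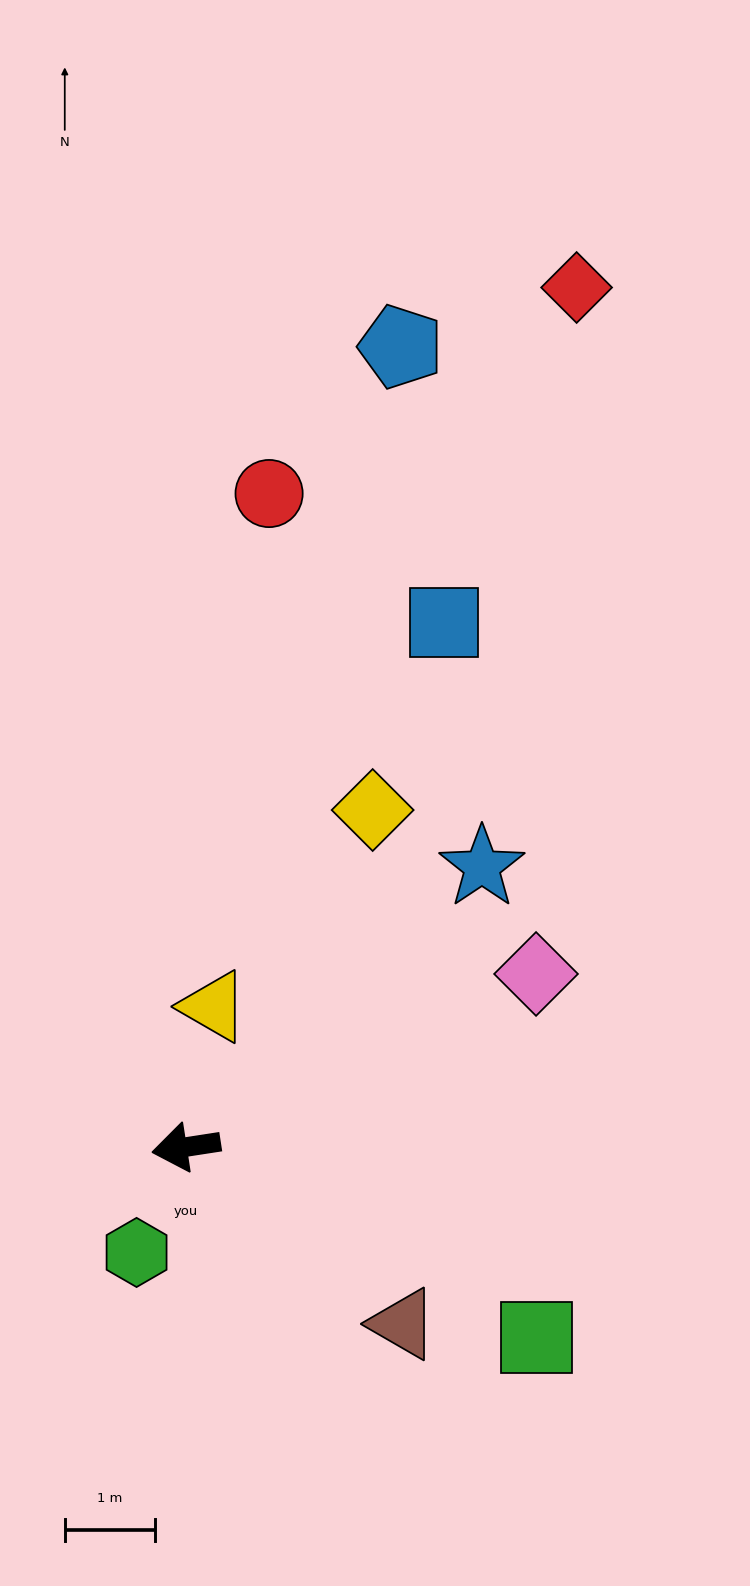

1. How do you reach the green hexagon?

turn left 56°, forward 1.3 m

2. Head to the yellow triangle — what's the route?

turn right 110°, forward 1.6 m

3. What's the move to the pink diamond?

turn right 162°, forward 4.3 m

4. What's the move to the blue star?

turn right 145°, forward 4.5 m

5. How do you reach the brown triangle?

turn left 132°, forward 3.1 m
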